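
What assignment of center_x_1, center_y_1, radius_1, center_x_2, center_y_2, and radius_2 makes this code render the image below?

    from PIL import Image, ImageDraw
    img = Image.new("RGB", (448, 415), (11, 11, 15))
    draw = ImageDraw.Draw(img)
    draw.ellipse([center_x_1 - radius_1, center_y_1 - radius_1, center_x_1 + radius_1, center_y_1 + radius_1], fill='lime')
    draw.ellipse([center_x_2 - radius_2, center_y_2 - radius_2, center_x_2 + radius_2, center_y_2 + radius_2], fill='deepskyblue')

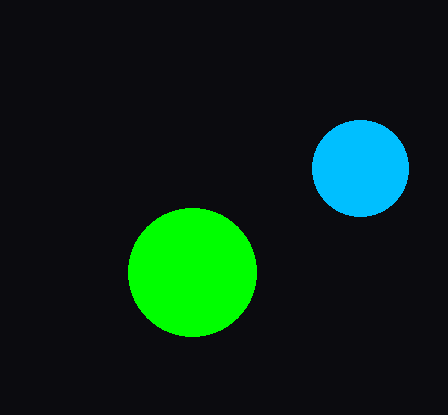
center_x_1 = 192, center_y_1 = 272, radius_1 = 64, center_x_2 = 360, center_y_2 = 168, radius_2 = 48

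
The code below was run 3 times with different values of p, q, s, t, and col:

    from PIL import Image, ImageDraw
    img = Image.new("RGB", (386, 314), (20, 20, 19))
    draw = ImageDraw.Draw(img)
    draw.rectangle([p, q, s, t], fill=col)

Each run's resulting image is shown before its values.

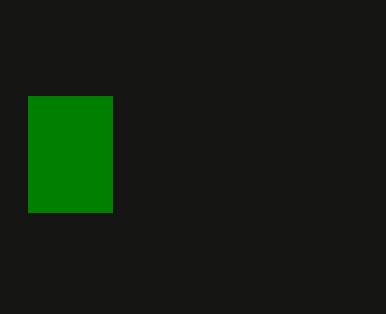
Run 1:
p = 28
q = 96
s = 112
t = 212
col = 'green'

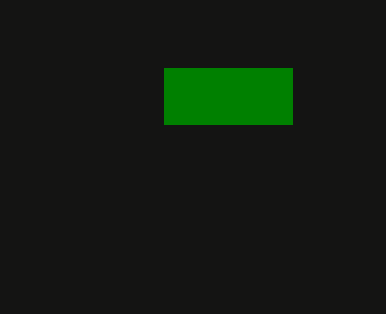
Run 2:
p = 164; q = 68; s = 292; t = 124; col = 'green'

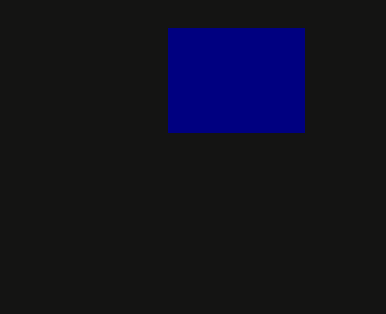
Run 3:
p = 168
q = 28
s = 304
t = 132
col = 'navy'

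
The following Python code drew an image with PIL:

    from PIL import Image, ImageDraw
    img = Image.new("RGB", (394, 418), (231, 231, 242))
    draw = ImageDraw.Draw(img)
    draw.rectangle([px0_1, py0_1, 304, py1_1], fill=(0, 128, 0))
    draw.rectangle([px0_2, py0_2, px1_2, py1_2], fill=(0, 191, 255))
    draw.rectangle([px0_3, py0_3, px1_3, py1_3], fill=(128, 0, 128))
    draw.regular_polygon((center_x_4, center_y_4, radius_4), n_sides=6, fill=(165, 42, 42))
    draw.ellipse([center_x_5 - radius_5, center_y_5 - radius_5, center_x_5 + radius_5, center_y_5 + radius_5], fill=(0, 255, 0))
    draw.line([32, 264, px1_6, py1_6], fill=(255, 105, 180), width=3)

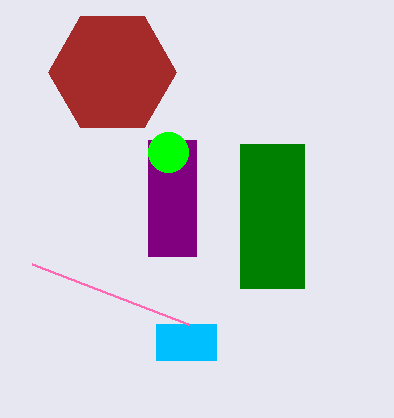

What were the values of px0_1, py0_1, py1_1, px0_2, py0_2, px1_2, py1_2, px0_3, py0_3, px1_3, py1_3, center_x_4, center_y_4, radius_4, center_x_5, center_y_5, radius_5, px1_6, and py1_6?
px0_1 = 240
py0_1 = 144
py1_1 = 288
px0_2 = 156
py0_2 = 324
px1_2 = 216
py1_2 = 360
px0_3 = 148
py0_3 = 140
px1_3 = 196
py1_3 = 256
center_x_4 = 112
center_y_4 = 72
radius_4 = 64
center_x_5 = 168
center_y_5 = 152
radius_5 = 20
px1_6 = 188
py1_6 = 324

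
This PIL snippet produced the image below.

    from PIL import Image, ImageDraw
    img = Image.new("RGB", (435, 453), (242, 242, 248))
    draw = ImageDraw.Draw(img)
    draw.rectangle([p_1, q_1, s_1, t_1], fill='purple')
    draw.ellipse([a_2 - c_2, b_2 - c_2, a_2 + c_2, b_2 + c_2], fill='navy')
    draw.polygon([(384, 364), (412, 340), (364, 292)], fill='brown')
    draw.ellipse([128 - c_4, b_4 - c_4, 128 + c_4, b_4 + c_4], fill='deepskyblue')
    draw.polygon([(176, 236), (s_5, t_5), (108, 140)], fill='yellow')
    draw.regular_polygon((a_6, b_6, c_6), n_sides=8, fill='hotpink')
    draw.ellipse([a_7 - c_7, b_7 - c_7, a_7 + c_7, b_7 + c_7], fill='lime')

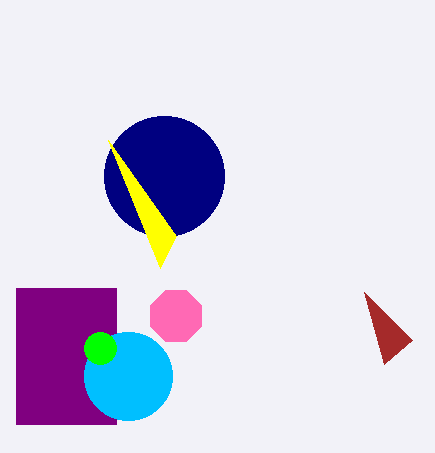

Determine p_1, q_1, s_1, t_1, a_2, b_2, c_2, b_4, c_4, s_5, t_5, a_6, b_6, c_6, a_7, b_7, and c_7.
p_1 = 16
q_1 = 288
s_1 = 116
t_1 = 424
a_2 = 164
b_2 = 176
c_2 = 60
b_4 = 376
c_4 = 44
s_5 = 160
t_5 = 268
a_6 = 176
b_6 = 316
c_6 = 28
a_7 = 100
b_7 = 348
c_7 = 16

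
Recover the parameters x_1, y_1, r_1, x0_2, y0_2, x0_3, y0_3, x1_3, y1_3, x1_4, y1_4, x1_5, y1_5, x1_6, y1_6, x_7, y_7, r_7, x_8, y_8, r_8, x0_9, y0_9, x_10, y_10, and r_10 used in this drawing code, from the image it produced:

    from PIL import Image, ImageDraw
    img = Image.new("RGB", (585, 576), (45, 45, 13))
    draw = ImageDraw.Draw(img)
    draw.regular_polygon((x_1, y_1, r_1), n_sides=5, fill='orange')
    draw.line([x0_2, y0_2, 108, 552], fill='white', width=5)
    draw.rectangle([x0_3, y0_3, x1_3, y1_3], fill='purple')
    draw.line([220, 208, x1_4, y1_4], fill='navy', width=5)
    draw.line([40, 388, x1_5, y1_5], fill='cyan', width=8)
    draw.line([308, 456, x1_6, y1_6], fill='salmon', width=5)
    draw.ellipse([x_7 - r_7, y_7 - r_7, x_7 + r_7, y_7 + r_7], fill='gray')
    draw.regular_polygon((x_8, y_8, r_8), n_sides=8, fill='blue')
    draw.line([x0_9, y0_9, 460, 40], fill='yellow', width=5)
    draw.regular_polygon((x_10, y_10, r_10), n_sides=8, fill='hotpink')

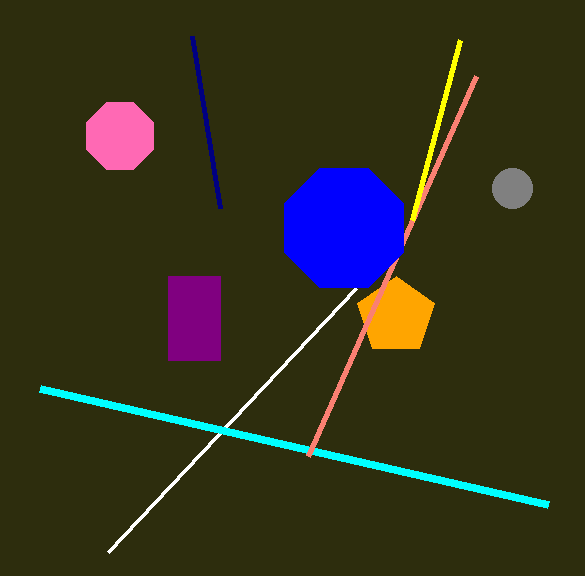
x_1 = 396; y_1 = 316; r_1 = 40; x0_2 = 356; y0_2 = 288; x0_3 = 168; y0_3 = 276; x1_3 = 220; y1_3 = 360; x1_4 = 192; y1_4 = 36; x1_5 = 548; y1_5 = 504; x1_6 = 476; y1_6 = 76; x_7 = 512; y_7 = 188; r_7 = 20; x_8 = 344; y_8 = 228; r_8 = 64; x0_9 = 412; y0_9 = 220; x_10 = 120; y_10 = 136; r_10 = 36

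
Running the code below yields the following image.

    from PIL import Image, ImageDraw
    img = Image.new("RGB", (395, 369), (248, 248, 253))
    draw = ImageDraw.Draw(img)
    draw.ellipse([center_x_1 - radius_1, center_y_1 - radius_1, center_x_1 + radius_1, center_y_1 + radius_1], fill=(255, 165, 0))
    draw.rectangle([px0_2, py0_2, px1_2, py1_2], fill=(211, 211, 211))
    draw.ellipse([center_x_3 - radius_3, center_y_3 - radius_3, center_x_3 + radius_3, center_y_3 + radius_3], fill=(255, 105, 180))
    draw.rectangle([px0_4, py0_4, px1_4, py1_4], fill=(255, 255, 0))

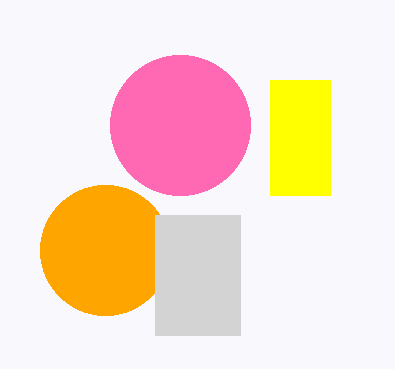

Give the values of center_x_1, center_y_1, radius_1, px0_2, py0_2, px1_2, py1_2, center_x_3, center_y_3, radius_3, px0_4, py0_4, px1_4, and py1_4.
center_x_1 = 105
center_y_1 = 250
radius_1 = 65
px0_2 = 155
py0_2 = 215
px1_2 = 240
py1_2 = 335
center_x_3 = 180
center_y_3 = 125
radius_3 = 70
px0_4 = 270
py0_4 = 80
px1_4 = 330
py1_4 = 195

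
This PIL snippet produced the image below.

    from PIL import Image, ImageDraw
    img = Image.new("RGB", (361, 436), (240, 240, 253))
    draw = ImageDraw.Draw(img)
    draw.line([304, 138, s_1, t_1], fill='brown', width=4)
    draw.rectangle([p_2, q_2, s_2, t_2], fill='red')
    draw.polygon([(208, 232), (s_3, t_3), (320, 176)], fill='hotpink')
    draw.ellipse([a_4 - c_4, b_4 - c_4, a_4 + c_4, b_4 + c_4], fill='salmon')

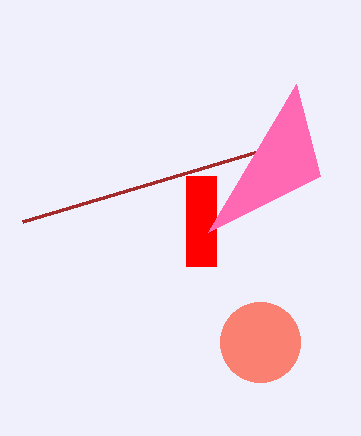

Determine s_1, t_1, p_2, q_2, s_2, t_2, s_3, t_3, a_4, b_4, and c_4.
s_1 = 22
t_1 = 222
p_2 = 186
q_2 = 176
s_2 = 216
t_2 = 266
s_3 = 296
t_3 = 84
a_4 = 260
b_4 = 342
c_4 = 40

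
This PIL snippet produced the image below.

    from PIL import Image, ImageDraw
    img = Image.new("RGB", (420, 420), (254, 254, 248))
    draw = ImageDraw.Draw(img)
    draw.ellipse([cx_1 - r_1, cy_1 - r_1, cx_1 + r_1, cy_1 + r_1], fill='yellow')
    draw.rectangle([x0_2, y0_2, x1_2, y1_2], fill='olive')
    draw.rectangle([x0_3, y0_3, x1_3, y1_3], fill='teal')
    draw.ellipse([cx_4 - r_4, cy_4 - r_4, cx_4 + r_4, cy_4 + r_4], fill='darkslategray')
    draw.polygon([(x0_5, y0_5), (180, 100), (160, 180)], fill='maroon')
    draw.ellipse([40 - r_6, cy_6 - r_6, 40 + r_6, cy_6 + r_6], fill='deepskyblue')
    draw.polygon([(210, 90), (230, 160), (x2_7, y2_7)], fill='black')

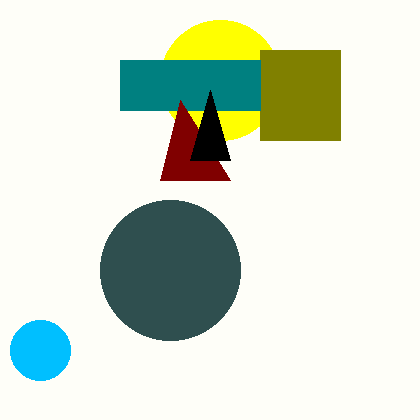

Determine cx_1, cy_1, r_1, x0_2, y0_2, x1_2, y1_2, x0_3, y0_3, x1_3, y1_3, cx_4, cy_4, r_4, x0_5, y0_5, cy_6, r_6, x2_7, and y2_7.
cx_1 = 220, cy_1 = 80, r_1 = 60, x0_2 = 260, y0_2 = 50, x1_2 = 340, y1_2 = 140, x0_3 = 120, y0_3 = 60, x1_3 = 260, y1_3 = 110, cx_4 = 170, cy_4 = 270, r_4 = 70, x0_5 = 230, y0_5 = 180, cy_6 = 350, r_6 = 30, x2_7 = 190, y2_7 = 160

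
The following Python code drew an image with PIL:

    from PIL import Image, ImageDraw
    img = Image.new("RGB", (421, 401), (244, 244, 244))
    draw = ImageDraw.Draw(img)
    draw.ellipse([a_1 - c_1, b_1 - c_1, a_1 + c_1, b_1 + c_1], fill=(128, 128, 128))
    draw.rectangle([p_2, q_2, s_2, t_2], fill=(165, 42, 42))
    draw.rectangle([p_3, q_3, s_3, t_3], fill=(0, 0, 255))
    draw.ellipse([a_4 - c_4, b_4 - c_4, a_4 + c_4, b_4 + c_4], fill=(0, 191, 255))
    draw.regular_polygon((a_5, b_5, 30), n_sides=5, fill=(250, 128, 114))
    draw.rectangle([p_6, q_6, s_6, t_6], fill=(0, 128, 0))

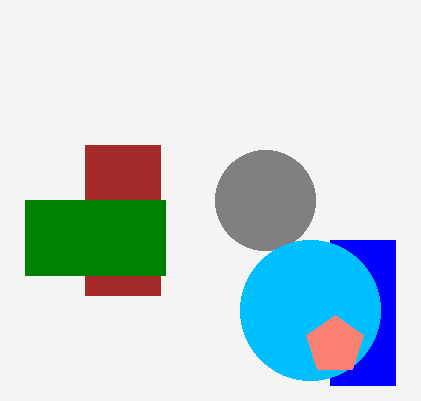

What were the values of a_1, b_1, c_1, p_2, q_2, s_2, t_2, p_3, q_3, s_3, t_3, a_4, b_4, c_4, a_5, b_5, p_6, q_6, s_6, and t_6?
a_1 = 265
b_1 = 200
c_1 = 50
p_2 = 85
q_2 = 145
s_2 = 160
t_2 = 295
p_3 = 330
q_3 = 240
s_3 = 395
t_3 = 385
a_4 = 310
b_4 = 310
c_4 = 70
a_5 = 335
b_5 = 345
p_6 = 25
q_6 = 200
s_6 = 165
t_6 = 275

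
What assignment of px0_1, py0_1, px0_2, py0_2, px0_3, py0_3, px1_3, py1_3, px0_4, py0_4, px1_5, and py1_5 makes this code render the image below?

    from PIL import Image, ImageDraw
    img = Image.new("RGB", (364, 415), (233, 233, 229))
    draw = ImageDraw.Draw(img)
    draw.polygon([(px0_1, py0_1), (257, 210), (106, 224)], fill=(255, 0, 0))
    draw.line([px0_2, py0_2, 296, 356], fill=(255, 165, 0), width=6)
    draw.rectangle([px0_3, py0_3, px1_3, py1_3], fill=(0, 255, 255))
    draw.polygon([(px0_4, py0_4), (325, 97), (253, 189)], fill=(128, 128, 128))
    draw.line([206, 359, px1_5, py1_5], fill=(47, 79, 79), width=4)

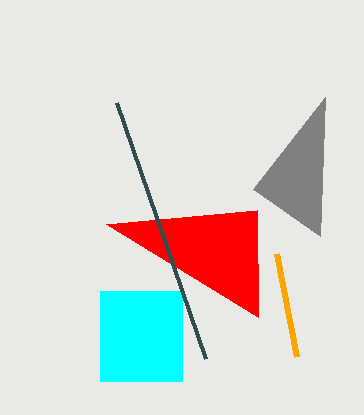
px0_1 = 258
py0_1 = 317
px0_2 = 276
py0_2 = 253
px0_3 = 100
py0_3 = 291
px1_3 = 182
py1_3 = 381
px0_4 = 320
py0_4 = 236
px1_5 = 117
py1_5 = 103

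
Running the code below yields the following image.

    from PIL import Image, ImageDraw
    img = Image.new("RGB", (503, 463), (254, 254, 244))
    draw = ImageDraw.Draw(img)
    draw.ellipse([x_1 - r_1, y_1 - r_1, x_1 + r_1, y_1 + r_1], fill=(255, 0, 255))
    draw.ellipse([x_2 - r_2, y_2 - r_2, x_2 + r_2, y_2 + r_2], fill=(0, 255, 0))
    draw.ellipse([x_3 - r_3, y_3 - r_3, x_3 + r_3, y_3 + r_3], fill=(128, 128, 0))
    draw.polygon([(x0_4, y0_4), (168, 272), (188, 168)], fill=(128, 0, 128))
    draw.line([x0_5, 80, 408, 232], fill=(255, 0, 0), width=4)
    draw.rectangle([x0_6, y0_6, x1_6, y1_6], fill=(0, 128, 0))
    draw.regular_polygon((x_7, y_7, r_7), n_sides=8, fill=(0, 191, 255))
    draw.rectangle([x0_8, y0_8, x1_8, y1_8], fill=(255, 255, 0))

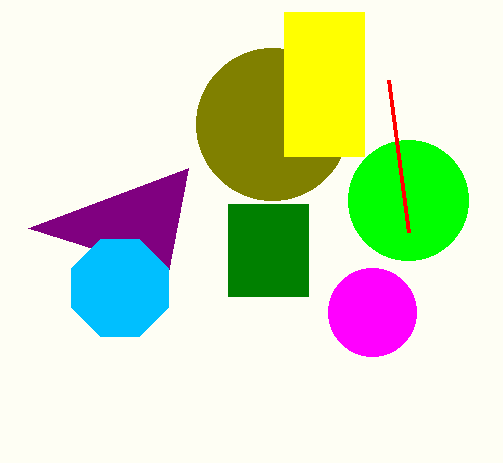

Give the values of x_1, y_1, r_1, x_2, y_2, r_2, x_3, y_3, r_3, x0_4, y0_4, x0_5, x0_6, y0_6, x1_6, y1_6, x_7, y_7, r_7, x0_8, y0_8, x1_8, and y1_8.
x_1 = 372; y_1 = 312; r_1 = 44; x_2 = 408; y_2 = 200; r_2 = 60; x_3 = 272; y_3 = 124; r_3 = 76; x0_4 = 28; y0_4 = 228; x0_5 = 388; x0_6 = 228; y0_6 = 204; x1_6 = 308; y1_6 = 296; x_7 = 120; y_7 = 288; r_7 = 52; x0_8 = 284; y0_8 = 12; x1_8 = 364; y1_8 = 156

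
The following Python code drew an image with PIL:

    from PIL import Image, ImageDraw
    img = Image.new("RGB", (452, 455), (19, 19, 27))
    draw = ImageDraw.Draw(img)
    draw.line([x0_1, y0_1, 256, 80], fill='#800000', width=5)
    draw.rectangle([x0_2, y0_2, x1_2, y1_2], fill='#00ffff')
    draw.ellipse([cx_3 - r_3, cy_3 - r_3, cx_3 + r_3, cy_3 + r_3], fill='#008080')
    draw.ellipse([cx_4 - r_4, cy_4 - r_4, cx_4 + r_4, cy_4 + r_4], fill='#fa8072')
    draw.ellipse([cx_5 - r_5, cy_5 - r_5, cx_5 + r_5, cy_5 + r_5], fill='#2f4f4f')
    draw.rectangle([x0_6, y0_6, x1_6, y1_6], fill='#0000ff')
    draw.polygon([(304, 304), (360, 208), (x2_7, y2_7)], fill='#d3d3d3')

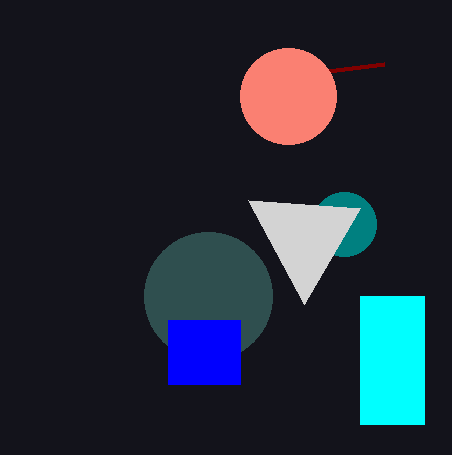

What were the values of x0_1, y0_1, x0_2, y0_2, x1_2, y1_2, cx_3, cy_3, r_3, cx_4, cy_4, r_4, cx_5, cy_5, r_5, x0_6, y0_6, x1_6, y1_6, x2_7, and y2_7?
x0_1 = 384; y0_1 = 64; x0_2 = 360; y0_2 = 296; x1_2 = 424; y1_2 = 424; cx_3 = 344; cy_3 = 224; r_3 = 32; cx_4 = 288; cy_4 = 96; r_4 = 48; cx_5 = 208; cy_5 = 296; r_5 = 64; x0_6 = 168; y0_6 = 320; x1_6 = 240; y1_6 = 384; x2_7 = 248; y2_7 = 200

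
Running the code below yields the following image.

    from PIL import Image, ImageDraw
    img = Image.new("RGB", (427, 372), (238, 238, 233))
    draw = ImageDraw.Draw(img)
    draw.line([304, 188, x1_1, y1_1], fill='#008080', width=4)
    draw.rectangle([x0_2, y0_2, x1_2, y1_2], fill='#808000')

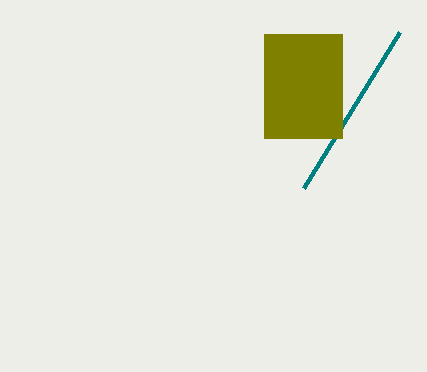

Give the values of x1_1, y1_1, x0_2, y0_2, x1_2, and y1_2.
x1_1 = 400, y1_1 = 32, x0_2 = 264, y0_2 = 34, x1_2 = 342, y1_2 = 138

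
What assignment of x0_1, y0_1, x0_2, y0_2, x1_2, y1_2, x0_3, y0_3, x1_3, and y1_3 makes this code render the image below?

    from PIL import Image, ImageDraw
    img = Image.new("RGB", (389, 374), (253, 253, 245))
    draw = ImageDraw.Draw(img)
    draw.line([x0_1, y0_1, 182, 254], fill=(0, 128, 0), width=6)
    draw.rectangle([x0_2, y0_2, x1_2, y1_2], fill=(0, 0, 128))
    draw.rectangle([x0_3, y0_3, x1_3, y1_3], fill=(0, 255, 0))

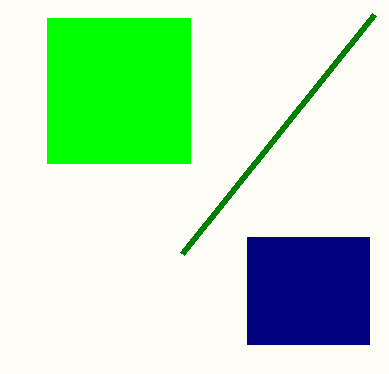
x0_1 = 374, y0_1 = 15, x0_2 = 247, y0_2 = 237, x1_2 = 369, y1_2 = 344, x0_3 = 47, y0_3 = 18, x1_3 = 190, y1_3 = 163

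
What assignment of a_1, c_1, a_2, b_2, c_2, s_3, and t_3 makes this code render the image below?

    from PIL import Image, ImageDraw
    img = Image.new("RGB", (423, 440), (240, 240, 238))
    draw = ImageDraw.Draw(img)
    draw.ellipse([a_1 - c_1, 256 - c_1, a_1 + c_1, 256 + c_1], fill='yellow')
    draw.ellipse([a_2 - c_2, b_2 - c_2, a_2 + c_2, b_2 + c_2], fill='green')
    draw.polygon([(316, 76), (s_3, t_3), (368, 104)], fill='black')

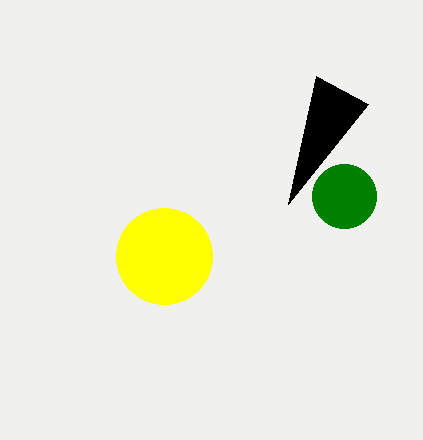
a_1 = 164
c_1 = 48
a_2 = 344
b_2 = 196
c_2 = 32
s_3 = 288
t_3 = 204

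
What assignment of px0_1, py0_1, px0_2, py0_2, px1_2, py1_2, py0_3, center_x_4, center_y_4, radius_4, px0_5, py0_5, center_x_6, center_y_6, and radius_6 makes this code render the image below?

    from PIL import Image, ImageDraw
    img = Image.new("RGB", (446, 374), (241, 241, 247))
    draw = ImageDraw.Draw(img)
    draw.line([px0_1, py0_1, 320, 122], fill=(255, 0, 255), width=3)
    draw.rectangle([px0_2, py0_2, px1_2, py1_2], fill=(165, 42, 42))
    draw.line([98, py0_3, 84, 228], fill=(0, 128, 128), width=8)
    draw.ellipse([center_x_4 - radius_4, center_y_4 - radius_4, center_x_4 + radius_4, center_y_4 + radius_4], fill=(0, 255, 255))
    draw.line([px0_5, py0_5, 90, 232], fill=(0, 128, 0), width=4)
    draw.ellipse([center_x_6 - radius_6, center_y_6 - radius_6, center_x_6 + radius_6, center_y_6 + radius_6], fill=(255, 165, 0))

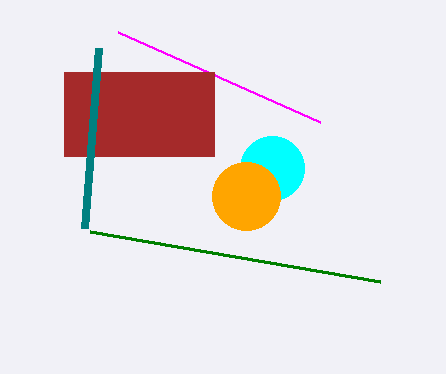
px0_1 = 118; py0_1 = 32; px0_2 = 64; py0_2 = 72; px1_2 = 214; py1_2 = 156; py0_3 = 48; center_x_4 = 272; center_y_4 = 168; radius_4 = 32; px0_5 = 380; py0_5 = 282; center_x_6 = 246; center_y_6 = 196; radius_6 = 34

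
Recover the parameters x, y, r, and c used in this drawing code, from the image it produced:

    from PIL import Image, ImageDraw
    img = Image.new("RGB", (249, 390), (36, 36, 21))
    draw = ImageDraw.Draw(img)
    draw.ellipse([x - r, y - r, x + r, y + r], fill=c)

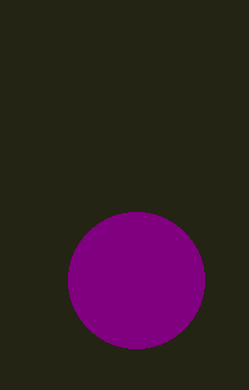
x = 136
y = 280
r = 68
c = 'purple'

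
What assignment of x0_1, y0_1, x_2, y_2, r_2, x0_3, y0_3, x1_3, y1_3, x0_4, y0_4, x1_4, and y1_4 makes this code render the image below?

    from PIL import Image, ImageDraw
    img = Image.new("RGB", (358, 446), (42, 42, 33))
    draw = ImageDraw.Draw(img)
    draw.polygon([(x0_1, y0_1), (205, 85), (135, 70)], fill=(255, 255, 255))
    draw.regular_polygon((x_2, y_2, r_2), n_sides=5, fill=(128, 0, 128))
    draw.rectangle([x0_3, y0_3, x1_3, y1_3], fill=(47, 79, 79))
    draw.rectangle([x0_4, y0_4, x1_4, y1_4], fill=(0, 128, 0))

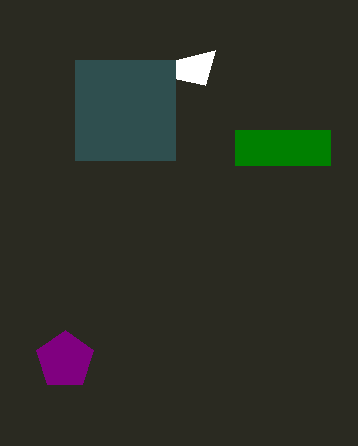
x0_1 = 215, y0_1 = 50, x_2 = 65, y_2 = 360, r_2 = 30, x0_3 = 75, y0_3 = 60, x1_3 = 175, y1_3 = 160, x0_4 = 235, y0_4 = 130, x1_4 = 330, y1_4 = 165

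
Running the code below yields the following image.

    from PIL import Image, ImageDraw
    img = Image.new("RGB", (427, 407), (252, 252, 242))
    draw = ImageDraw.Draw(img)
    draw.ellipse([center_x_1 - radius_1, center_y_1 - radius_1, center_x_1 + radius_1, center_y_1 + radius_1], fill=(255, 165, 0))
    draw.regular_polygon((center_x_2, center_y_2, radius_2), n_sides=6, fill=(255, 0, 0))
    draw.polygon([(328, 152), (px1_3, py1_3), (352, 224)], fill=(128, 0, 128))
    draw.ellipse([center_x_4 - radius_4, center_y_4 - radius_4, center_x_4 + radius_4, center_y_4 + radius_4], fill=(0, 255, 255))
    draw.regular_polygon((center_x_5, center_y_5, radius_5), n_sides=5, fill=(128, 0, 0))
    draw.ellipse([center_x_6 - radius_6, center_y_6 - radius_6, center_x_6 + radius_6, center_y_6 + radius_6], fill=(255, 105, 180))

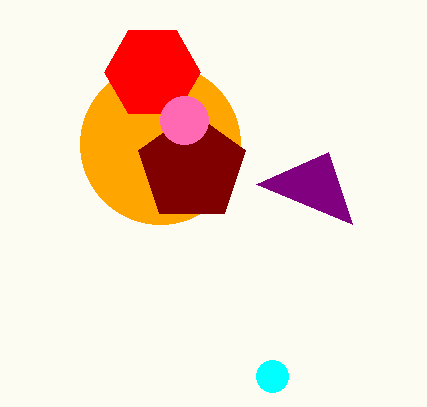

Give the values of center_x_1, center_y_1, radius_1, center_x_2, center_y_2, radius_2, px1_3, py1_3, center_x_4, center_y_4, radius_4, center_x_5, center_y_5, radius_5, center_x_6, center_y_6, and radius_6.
center_x_1 = 160; center_y_1 = 144; radius_1 = 80; center_x_2 = 152; center_y_2 = 72; radius_2 = 48; px1_3 = 256; py1_3 = 184; center_x_4 = 272; center_y_4 = 376; radius_4 = 16; center_x_5 = 192; center_y_5 = 168; radius_5 = 56; center_x_6 = 184; center_y_6 = 120; radius_6 = 24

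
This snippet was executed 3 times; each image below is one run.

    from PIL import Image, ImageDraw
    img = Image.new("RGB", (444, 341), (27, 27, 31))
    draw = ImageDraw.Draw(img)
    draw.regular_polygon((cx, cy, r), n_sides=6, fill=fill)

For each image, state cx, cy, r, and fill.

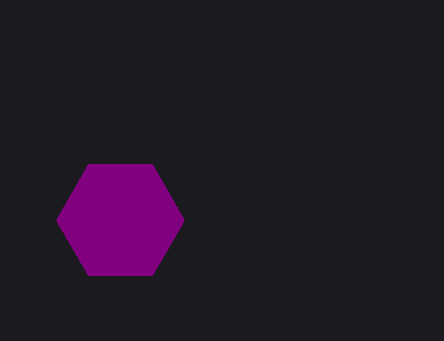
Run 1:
cx = 120; cy = 220; r = 64; fill = 'purple'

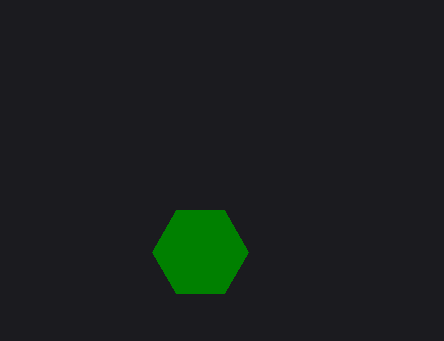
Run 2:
cx = 200
cy = 252
r = 48
fill = 'green'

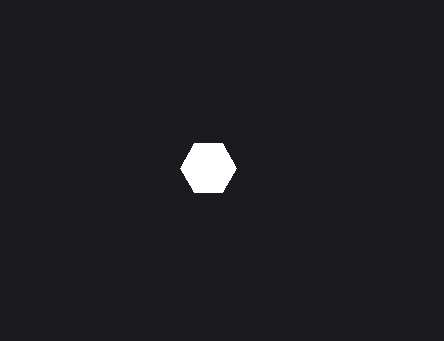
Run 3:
cx = 208, cy = 168, r = 28, fill = 'white'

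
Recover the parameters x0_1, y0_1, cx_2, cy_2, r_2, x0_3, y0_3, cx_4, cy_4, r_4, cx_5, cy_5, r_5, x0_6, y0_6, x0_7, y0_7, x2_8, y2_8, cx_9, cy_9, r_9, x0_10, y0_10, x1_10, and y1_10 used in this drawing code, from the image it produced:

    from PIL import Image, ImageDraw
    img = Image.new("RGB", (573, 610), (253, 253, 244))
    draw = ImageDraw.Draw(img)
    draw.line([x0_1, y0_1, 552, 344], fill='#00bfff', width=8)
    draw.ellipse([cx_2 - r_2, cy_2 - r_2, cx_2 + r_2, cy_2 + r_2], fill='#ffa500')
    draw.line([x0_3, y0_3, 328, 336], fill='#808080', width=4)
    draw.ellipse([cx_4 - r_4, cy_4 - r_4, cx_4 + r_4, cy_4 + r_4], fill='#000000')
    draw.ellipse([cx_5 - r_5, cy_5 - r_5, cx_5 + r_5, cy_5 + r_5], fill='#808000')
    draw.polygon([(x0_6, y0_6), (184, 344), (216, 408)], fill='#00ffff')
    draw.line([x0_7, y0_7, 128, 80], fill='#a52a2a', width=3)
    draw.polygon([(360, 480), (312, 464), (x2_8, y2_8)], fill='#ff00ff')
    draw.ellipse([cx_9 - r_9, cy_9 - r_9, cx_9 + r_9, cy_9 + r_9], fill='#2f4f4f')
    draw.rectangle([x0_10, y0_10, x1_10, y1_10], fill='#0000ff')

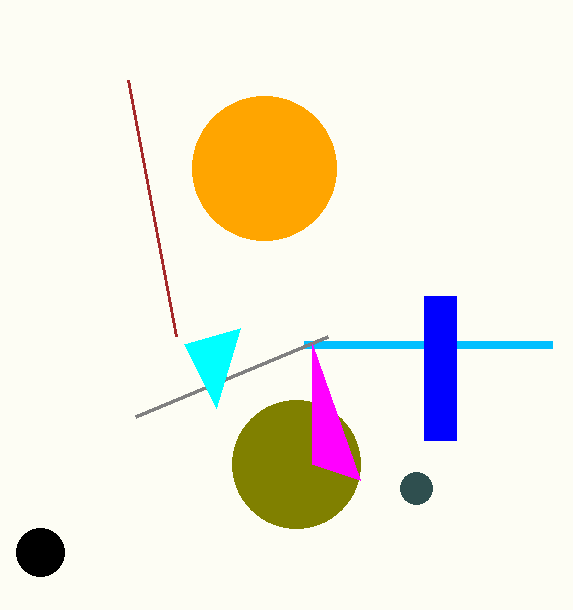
x0_1 = 304; y0_1 = 344; cx_2 = 264; cy_2 = 168; r_2 = 72; x0_3 = 136; y0_3 = 416; cx_4 = 40; cy_4 = 552; r_4 = 24; cx_5 = 296; cy_5 = 464; r_5 = 64; x0_6 = 240; y0_6 = 328; x0_7 = 176; y0_7 = 336; x2_8 = 312; y2_8 = 344; cx_9 = 416; cy_9 = 488; r_9 = 16; x0_10 = 424; y0_10 = 296; x1_10 = 456; y1_10 = 440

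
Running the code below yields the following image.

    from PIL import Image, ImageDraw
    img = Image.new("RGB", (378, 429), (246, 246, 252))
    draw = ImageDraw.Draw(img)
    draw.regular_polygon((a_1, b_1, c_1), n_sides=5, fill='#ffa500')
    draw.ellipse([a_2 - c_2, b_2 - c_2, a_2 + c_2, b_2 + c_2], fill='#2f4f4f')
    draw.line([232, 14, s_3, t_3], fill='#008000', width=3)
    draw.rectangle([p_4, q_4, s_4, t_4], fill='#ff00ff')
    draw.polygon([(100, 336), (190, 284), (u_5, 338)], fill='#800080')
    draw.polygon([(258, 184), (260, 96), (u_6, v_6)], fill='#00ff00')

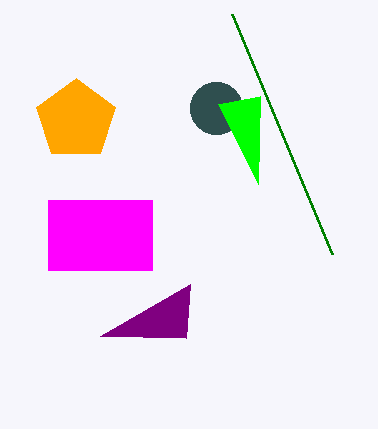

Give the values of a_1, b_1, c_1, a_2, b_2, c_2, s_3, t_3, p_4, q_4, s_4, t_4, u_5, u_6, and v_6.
a_1 = 76, b_1 = 120, c_1 = 42, a_2 = 216, b_2 = 108, c_2 = 26, s_3 = 332, t_3 = 254, p_4 = 48, q_4 = 200, s_4 = 152, t_4 = 270, u_5 = 186, u_6 = 218, v_6 = 104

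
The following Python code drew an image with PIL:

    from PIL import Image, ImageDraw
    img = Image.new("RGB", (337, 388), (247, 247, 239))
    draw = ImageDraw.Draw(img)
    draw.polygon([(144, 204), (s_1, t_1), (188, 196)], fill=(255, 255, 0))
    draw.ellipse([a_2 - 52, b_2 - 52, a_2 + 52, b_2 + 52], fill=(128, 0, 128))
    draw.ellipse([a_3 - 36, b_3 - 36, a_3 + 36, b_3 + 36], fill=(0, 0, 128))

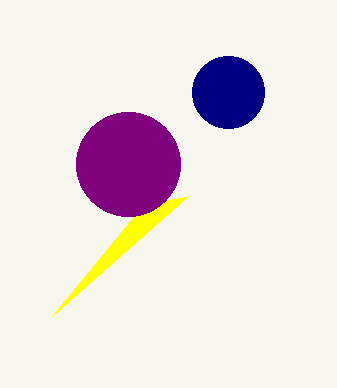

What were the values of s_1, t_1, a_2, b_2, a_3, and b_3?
s_1 = 52, t_1 = 316, a_2 = 128, b_2 = 164, a_3 = 228, b_3 = 92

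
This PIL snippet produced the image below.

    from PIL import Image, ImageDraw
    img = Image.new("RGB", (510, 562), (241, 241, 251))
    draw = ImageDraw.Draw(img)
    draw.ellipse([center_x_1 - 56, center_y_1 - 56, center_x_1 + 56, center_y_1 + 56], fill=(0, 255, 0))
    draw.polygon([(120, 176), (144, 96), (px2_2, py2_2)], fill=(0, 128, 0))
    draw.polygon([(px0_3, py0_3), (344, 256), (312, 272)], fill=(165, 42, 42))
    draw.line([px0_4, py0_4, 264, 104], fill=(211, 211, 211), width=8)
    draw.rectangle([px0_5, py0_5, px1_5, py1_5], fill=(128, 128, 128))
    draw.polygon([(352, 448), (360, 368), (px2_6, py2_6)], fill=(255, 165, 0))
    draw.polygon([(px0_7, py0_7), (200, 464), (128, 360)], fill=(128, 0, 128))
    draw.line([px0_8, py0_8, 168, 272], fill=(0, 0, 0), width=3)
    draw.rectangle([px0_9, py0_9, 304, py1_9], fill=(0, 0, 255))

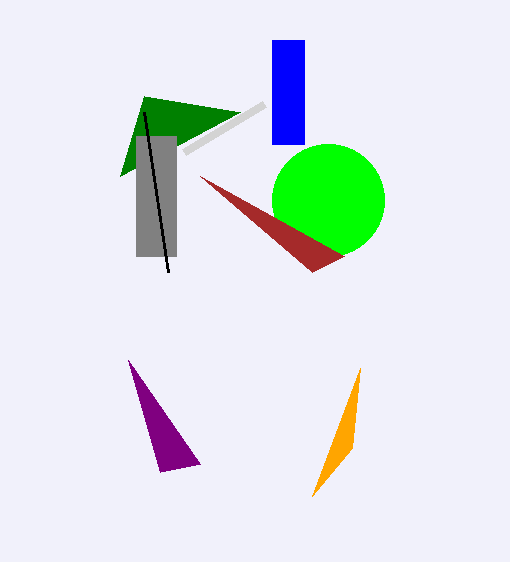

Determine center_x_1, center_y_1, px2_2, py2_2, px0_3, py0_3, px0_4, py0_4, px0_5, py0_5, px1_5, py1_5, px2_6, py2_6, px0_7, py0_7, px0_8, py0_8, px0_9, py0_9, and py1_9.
center_x_1 = 328; center_y_1 = 200; px2_2 = 240; py2_2 = 112; px0_3 = 200; py0_3 = 176; px0_4 = 184; py0_4 = 152; px0_5 = 136; py0_5 = 136; px1_5 = 176; py1_5 = 256; px2_6 = 312; py2_6 = 496; px0_7 = 160; py0_7 = 472; px0_8 = 144; py0_8 = 112; px0_9 = 272; py0_9 = 40; py1_9 = 144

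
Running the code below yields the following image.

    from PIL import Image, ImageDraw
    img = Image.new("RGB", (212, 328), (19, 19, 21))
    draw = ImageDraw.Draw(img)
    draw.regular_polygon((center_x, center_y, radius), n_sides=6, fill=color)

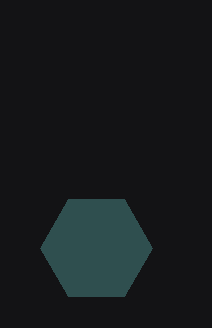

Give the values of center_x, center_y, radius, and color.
center_x = 96; center_y = 248; radius = 56; color = 'darkslategray'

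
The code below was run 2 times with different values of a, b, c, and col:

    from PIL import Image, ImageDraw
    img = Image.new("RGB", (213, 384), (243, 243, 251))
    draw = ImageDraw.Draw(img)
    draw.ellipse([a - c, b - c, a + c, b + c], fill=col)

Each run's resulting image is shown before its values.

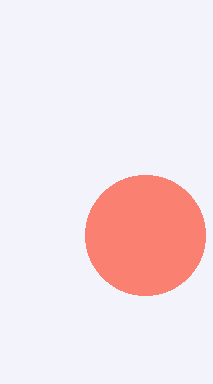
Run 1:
a = 145
b = 235
c = 60
col = 'salmon'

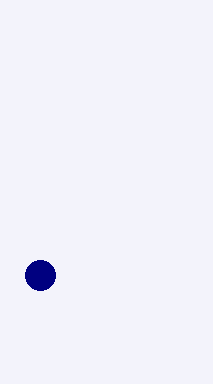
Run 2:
a = 40; b = 275; c = 15; col = 'navy'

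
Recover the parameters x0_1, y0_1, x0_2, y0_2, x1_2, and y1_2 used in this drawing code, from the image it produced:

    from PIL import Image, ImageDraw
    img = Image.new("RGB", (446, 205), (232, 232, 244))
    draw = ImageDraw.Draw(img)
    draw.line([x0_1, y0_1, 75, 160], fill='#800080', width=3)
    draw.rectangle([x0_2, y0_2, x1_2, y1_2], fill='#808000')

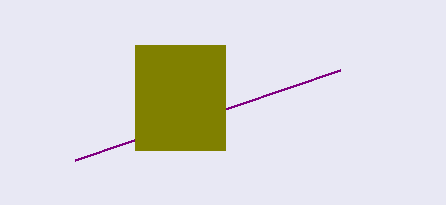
x0_1 = 340
y0_1 = 70
x0_2 = 135
y0_2 = 45
x1_2 = 225
y1_2 = 150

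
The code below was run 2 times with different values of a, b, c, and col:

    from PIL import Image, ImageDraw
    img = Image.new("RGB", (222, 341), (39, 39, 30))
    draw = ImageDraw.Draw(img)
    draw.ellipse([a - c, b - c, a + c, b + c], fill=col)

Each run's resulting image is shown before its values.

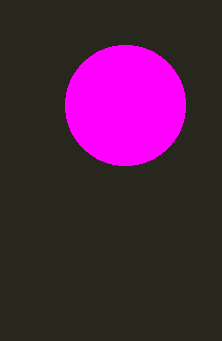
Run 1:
a = 125
b = 105
c = 60
col = 'magenta'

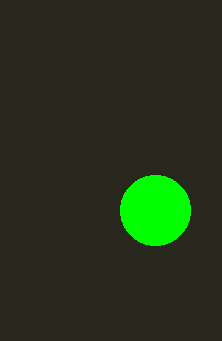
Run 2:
a = 155; b = 210; c = 35; col = 'lime'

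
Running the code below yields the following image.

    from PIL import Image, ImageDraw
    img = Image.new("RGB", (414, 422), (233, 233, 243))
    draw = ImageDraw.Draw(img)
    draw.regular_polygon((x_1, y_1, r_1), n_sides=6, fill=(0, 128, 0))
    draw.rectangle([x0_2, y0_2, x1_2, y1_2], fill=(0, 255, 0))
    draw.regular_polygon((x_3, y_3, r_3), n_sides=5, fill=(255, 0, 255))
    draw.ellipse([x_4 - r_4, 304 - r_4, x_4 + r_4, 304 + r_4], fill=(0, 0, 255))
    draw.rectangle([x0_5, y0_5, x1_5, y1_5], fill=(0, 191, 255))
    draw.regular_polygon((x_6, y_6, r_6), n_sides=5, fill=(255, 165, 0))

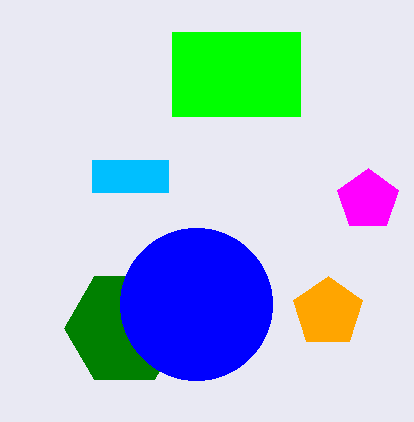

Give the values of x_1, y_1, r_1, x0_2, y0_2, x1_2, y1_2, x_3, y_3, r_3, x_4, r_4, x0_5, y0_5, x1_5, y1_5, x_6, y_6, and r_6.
x_1 = 124, y_1 = 328, r_1 = 60, x0_2 = 172, y0_2 = 32, x1_2 = 300, y1_2 = 116, x_3 = 368, y_3 = 200, r_3 = 32, x_4 = 196, r_4 = 76, x0_5 = 92, y0_5 = 160, x1_5 = 168, y1_5 = 192, x_6 = 328, y_6 = 312, r_6 = 36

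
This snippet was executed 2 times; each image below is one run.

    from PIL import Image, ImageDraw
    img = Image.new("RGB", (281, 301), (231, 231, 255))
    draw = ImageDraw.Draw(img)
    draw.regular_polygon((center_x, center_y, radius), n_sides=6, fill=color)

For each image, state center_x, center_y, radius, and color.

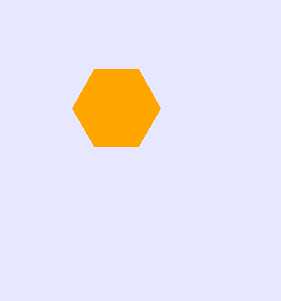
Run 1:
center_x = 116; center_y = 108; radius = 44; color = 'orange'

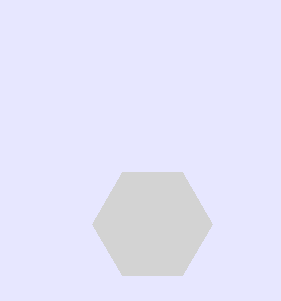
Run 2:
center_x = 152, center_y = 224, radius = 60, color = 'lightgray'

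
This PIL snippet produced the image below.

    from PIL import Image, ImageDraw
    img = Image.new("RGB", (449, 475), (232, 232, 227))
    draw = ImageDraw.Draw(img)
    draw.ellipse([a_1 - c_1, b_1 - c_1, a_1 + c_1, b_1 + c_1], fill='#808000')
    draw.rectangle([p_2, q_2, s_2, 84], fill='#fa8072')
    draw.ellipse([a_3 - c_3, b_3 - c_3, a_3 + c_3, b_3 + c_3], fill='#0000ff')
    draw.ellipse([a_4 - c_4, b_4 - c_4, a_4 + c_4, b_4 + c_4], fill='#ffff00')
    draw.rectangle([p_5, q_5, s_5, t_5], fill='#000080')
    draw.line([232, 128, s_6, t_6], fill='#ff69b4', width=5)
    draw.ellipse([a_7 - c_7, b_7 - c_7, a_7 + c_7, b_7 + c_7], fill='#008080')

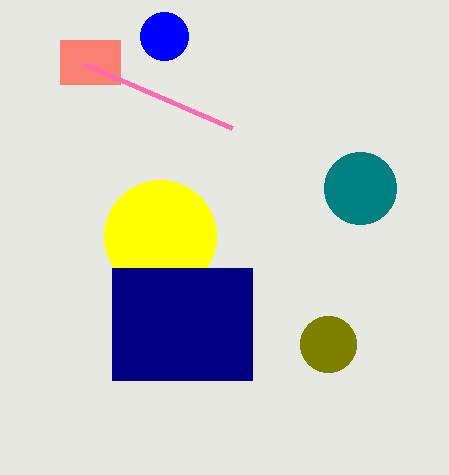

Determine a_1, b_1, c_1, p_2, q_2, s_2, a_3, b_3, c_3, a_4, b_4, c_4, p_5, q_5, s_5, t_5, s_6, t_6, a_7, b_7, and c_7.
a_1 = 328; b_1 = 344; c_1 = 28; p_2 = 60; q_2 = 40; s_2 = 120; a_3 = 164; b_3 = 36; c_3 = 24; a_4 = 160; b_4 = 236; c_4 = 56; p_5 = 112; q_5 = 268; s_5 = 252; t_5 = 380; s_6 = 84; t_6 = 64; a_7 = 360; b_7 = 188; c_7 = 36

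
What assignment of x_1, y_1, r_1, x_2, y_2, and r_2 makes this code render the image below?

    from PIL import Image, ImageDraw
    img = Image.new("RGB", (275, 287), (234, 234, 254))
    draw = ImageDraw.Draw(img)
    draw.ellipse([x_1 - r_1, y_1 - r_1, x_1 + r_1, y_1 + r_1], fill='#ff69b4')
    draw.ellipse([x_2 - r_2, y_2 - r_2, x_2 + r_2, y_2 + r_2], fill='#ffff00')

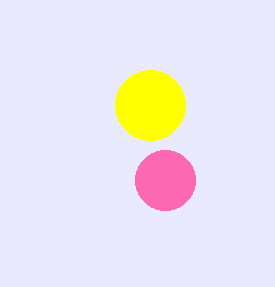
x_1 = 165
y_1 = 180
r_1 = 30
x_2 = 150
y_2 = 105
r_2 = 35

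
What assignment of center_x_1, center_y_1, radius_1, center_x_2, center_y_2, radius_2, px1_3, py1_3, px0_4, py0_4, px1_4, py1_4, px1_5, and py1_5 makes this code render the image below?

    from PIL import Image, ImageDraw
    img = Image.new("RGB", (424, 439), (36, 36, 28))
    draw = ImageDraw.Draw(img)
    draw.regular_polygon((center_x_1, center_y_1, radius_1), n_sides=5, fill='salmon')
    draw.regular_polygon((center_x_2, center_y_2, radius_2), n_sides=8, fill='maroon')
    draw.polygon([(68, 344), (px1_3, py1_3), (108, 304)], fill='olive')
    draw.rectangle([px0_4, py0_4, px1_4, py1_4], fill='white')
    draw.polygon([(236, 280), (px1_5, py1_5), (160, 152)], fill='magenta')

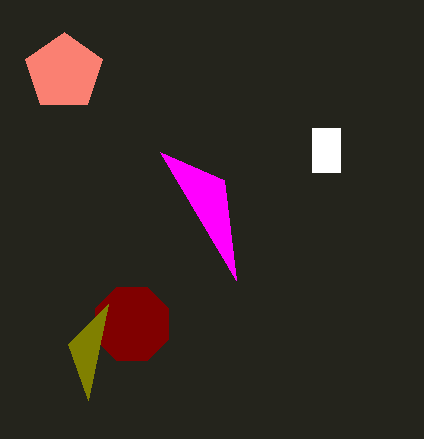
center_x_1 = 64
center_y_1 = 72
radius_1 = 40
center_x_2 = 132
center_y_2 = 324
radius_2 = 40
px1_3 = 88
py1_3 = 400
px0_4 = 312
py0_4 = 128
px1_4 = 340
py1_4 = 172
px1_5 = 224
py1_5 = 180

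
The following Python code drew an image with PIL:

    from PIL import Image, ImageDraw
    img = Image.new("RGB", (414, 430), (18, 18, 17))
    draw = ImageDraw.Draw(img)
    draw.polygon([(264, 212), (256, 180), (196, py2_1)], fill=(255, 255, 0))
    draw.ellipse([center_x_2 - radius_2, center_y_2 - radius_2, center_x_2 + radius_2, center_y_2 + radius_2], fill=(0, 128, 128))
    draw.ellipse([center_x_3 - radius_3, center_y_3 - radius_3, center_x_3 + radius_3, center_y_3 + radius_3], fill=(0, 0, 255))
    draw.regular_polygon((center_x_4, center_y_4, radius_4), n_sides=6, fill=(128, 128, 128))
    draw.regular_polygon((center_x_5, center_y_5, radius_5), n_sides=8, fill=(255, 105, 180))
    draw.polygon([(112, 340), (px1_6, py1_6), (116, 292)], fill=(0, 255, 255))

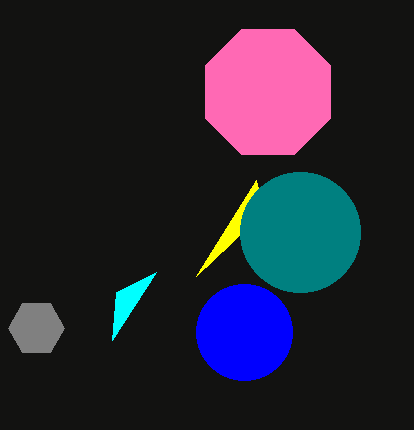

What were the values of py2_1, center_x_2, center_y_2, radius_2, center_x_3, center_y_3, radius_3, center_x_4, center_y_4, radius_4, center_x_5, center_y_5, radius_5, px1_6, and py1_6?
py2_1 = 276
center_x_2 = 300
center_y_2 = 232
radius_2 = 60
center_x_3 = 244
center_y_3 = 332
radius_3 = 48
center_x_4 = 36
center_y_4 = 328
radius_4 = 28
center_x_5 = 268
center_y_5 = 92
radius_5 = 68
px1_6 = 156
py1_6 = 272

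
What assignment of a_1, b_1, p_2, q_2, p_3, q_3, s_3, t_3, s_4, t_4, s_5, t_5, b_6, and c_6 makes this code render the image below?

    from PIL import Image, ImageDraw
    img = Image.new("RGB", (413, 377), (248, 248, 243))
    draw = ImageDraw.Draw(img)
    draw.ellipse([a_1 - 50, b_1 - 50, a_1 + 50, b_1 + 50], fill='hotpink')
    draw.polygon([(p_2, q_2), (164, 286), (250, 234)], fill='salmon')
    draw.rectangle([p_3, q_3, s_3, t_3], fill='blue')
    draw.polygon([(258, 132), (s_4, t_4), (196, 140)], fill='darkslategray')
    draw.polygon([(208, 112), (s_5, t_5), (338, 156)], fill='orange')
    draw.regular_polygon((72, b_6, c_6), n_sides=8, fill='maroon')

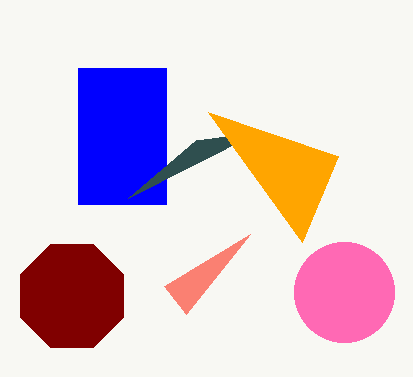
a_1 = 344
b_1 = 292
p_2 = 186
q_2 = 314
p_3 = 78
q_3 = 68
s_3 = 166
t_3 = 204
s_4 = 128
t_4 = 198
s_5 = 302
t_5 = 242
b_6 = 296
c_6 = 56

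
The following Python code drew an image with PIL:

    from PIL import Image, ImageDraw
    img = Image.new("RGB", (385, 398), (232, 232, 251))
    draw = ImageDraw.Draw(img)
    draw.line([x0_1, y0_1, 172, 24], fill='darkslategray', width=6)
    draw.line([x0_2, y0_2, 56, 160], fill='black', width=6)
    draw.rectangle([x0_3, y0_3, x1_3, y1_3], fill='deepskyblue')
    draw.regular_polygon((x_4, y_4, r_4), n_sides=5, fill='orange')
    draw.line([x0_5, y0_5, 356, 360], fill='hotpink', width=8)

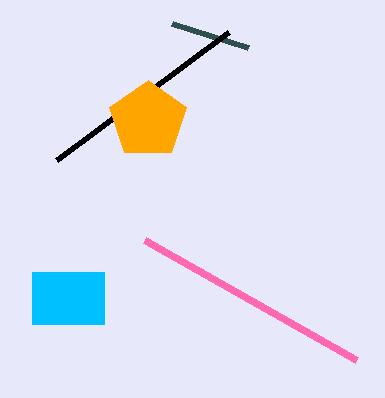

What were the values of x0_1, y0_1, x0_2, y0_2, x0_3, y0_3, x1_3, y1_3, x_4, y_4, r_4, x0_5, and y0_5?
x0_1 = 248, y0_1 = 48, x0_2 = 228, y0_2 = 32, x0_3 = 32, y0_3 = 272, x1_3 = 104, y1_3 = 324, x_4 = 148, y_4 = 120, r_4 = 40, x0_5 = 144, y0_5 = 240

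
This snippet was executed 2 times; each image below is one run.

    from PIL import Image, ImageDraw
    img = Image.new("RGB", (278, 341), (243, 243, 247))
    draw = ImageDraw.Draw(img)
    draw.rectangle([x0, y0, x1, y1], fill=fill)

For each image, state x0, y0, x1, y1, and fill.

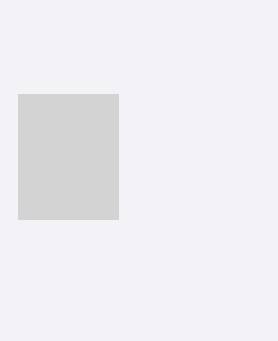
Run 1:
x0 = 18, y0 = 94, x1 = 118, y1 = 219, fill = 'lightgray'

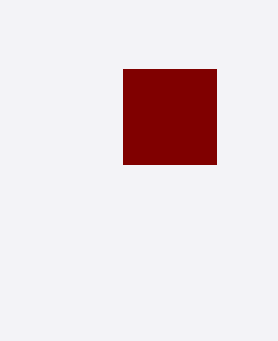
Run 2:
x0 = 123, y0 = 69, x1 = 216, y1 = 164, fill = 'maroon'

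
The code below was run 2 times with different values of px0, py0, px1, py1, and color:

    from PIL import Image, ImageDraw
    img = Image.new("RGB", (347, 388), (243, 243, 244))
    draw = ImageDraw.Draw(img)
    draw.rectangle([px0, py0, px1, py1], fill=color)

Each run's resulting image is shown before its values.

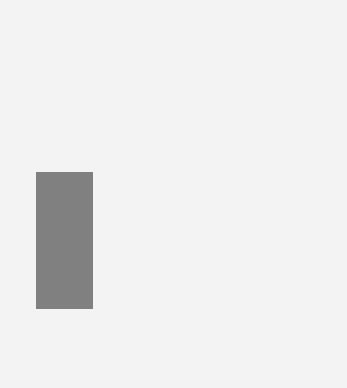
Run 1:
px0 = 36, py0 = 172, px1 = 92, py1 = 308, color = 'gray'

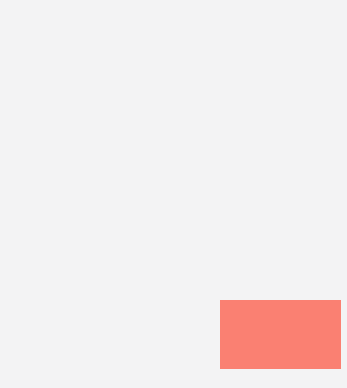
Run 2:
px0 = 220, py0 = 300, px1 = 340, py1 = 368, color = 'salmon'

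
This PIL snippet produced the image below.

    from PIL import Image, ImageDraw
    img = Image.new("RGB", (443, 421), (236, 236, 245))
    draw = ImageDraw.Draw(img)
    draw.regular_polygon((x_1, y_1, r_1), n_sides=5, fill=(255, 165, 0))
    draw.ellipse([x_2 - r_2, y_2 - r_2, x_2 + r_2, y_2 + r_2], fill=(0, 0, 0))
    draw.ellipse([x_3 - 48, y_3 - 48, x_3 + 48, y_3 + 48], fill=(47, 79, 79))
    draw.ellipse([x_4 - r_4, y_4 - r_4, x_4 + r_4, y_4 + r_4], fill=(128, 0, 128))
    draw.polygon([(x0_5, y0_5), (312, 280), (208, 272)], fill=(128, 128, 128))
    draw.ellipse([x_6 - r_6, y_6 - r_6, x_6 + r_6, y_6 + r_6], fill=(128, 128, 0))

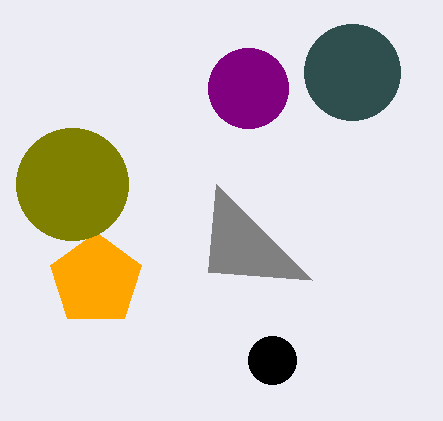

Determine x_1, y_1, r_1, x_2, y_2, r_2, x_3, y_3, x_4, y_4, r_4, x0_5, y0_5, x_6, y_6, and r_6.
x_1 = 96, y_1 = 280, r_1 = 48, x_2 = 272, y_2 = 360, r_2 = 24, x_3 = 352, y_3 = 72, x_4 = 248, y_4 = 88, r_4 = 40, x0_5 = 216, y0_5 = 184, x_6 = 72, y_6 = 184, r_6 = 56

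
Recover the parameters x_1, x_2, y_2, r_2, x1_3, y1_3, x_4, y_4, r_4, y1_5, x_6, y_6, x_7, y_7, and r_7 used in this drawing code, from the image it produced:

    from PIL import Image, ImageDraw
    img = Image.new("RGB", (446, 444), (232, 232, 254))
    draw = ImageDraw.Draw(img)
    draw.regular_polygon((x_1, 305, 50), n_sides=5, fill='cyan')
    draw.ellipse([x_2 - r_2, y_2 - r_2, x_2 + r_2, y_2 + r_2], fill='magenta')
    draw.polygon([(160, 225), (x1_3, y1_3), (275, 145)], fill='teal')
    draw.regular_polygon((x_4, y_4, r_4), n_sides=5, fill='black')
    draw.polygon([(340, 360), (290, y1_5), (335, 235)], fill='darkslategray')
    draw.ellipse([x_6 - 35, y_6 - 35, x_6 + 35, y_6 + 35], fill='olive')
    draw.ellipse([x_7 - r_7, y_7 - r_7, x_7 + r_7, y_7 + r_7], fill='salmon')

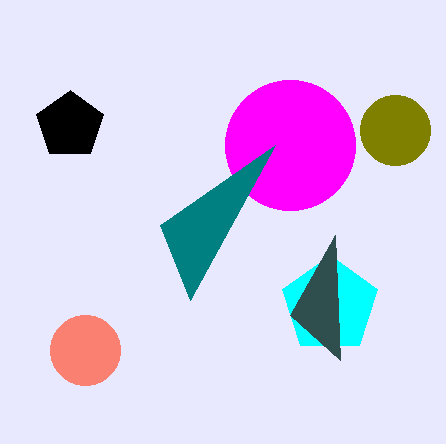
x_1 = 330, x_2 = 290, y_2 = 145, r_2 = 65, x1_3 = 190, y1_3 = 300, x_4 = 70, y_4 = 125, r_4 = 35, y1_5 = 315, x_6 = 395, y_6 = 130, x_7 = 85, y_7 = 350, r_7 = 35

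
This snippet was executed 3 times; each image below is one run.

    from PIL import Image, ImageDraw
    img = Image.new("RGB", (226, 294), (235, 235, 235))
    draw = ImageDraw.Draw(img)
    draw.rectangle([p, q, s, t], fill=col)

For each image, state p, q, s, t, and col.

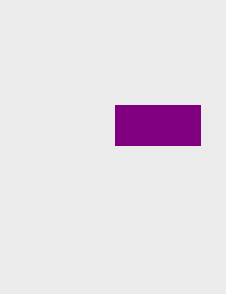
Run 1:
p = 115, q = 105, s = 200, t = 145, col = 'purple'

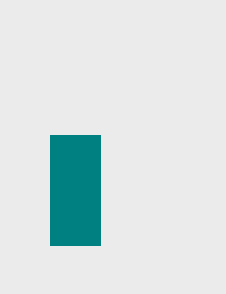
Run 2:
p = 50; q = 135; s = 100; t = 245; col = 'teal'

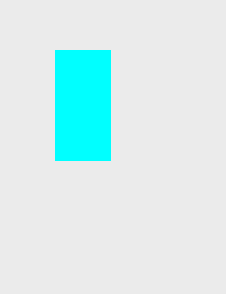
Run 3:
p = 55; q = 50; s = 110; t = 160; col = 'cyan'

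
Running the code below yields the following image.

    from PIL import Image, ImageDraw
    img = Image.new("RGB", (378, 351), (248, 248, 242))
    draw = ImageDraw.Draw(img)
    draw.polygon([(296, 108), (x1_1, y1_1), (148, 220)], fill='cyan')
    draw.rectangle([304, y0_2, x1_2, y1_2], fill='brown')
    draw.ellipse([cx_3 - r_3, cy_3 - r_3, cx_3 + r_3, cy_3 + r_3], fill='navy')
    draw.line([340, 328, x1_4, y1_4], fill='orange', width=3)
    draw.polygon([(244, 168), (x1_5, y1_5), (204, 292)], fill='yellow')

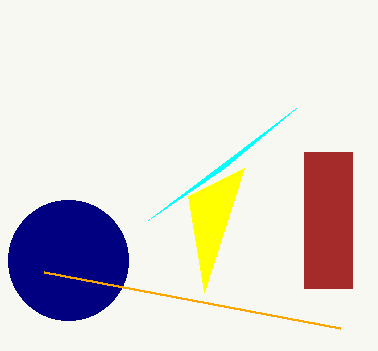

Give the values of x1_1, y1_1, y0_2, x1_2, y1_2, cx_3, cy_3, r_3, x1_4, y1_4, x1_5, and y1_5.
x1_1 = 224; y1_1 = 168; y0_2 = 152; x1_2 = 352; y1_2 = 288; cx_3 = 68; cy_3 = 260; r_3 = 60; x1_4 = 44; y1_4 = 272; x1_5 = 188; y1_5 = 196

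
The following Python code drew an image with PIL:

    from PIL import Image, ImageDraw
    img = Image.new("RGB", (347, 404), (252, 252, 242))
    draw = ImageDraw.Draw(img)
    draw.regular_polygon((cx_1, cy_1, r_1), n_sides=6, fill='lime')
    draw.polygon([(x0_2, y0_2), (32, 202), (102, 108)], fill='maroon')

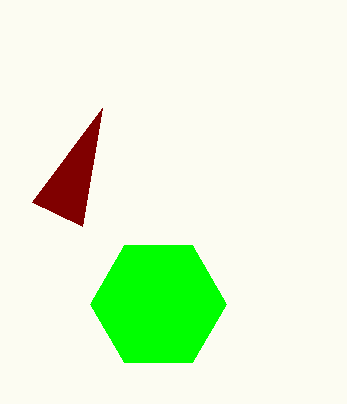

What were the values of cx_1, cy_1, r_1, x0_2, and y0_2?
cx_1 = 158, cy_1 = 304, r_1 = 68, x0_2 = 82, y0_2 = 226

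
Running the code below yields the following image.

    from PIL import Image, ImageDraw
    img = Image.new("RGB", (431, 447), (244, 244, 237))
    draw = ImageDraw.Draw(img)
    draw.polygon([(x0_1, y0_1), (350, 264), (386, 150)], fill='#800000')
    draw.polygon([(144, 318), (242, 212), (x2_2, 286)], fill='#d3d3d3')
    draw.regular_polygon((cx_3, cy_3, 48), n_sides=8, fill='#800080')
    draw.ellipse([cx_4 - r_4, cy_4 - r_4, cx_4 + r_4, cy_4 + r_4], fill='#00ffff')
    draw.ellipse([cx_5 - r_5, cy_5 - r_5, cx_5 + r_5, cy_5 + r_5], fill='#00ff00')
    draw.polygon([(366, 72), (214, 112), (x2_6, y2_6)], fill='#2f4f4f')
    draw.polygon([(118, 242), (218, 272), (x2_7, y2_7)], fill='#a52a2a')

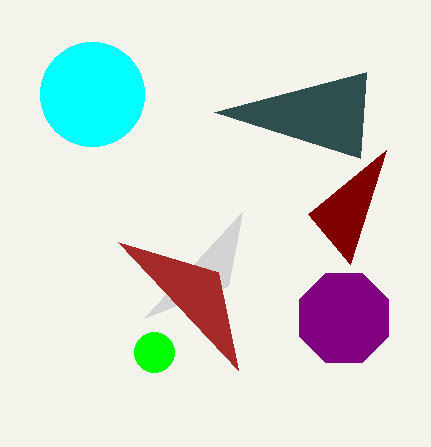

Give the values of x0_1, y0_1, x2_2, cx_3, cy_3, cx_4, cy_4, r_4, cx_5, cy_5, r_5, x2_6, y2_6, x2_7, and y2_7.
x0_1 = 308; y0_1 = 214; x2_2 = 228; cx_3 = 344; cy_3 = 318; cx_4 = 92; cy_4 = 94; r_4 = 52; cx_5 = 154; cy_5 = 352; r_5 = 20; x2_6 = 360; y2_6 = 158; x2_7 = 238; y2_7 = 370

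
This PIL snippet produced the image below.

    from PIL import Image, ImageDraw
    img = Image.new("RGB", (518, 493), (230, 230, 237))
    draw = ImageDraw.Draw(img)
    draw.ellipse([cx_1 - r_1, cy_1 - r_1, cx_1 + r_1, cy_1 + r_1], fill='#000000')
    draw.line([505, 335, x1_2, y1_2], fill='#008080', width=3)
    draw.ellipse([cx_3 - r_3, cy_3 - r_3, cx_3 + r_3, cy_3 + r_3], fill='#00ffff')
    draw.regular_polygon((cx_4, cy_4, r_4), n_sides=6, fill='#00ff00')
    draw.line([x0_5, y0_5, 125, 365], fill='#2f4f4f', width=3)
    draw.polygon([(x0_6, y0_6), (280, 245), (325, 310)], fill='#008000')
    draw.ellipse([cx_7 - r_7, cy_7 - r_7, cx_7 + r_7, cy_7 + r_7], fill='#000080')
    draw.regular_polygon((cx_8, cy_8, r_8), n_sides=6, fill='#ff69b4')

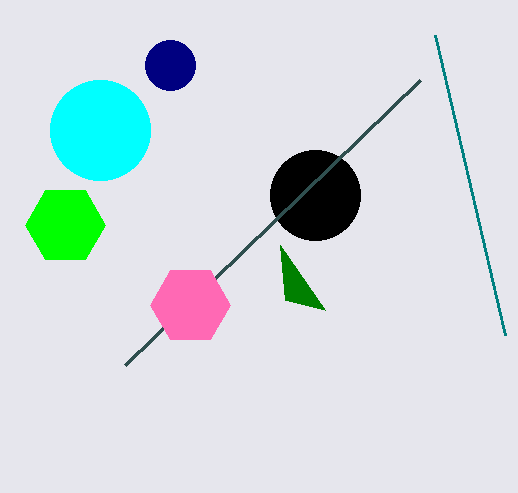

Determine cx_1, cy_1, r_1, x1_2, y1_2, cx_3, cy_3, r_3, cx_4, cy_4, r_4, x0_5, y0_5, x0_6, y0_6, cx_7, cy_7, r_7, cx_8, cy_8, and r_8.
cx_1 = 315
cy_1 = 195
r_1 = 45
x1_2 = 435
y1_2 = 35
cx_3 = 100
cy_3 = 130
r_3 = 50
cx_4 = 65
cy_4 = 225
r_4 = 40
x0_5 = 420
y0_5 = 80
x0_6 = 285
y0_6 = 300
cx_7 = 170
cy_7 = 65
r_7 = 25
cx_8 = 190
cy_8 = 305
r_8 = 40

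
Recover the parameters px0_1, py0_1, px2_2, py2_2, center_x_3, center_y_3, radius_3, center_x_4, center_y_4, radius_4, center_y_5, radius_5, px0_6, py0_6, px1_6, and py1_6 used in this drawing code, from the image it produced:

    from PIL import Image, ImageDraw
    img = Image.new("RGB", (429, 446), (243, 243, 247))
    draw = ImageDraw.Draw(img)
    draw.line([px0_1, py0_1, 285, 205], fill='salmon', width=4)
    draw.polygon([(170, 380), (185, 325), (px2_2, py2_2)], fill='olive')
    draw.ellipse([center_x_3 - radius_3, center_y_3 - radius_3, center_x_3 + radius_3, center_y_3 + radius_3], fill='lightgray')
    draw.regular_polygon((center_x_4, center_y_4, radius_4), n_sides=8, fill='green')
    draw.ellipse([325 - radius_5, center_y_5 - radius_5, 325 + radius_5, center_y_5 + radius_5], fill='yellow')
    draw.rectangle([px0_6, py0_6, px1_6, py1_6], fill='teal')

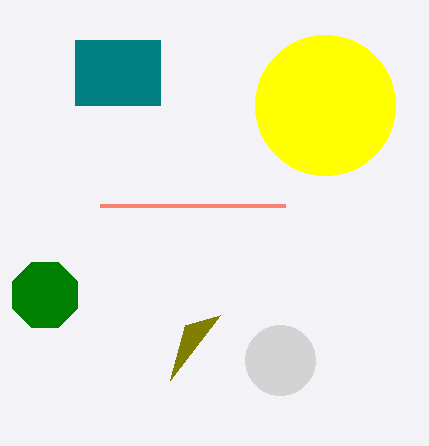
px0_1 = 100
py0_1 = 205
px2_2 = 220
py2_2 = 315
center_x_3 = 280
center_y_3 = 360
radius_3 = 35
center_x_4 = 45
center_y_4 = 295
radius_4 = 35
center_y_5 = 105
radius_5 = 70
px0_6 = 75
py0_6 = 40
px1_6 = 160
py1_6 = 105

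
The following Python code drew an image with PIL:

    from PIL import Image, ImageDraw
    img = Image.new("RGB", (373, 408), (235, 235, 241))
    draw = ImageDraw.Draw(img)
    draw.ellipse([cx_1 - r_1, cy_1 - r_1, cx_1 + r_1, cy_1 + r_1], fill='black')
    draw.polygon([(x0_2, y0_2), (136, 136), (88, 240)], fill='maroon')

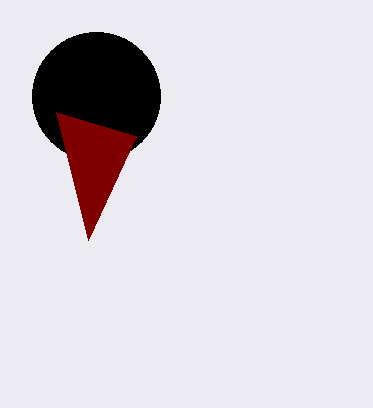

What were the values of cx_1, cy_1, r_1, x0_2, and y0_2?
cx_1 = 96
cy_1 = 96
r_1 = 64
x0_2 = 56
y0_2 = 112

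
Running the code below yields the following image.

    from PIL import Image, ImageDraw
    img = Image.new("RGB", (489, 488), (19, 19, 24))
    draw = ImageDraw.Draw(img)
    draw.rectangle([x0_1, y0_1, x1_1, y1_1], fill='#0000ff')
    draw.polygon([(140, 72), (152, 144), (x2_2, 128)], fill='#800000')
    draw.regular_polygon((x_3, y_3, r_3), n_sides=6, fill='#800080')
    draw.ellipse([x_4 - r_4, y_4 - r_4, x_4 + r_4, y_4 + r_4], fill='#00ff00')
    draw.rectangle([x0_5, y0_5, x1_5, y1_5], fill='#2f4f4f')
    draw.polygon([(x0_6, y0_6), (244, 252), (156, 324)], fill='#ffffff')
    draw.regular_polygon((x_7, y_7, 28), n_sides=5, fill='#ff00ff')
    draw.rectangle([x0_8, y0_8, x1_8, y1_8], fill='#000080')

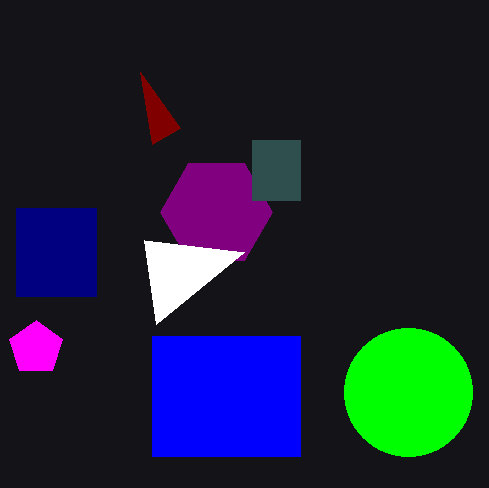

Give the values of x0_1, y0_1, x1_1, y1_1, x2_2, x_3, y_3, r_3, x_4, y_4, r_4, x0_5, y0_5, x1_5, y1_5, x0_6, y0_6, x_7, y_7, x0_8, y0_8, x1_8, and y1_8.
x0_1 = 152, y0_1 = 336, x1_1 = 300, y1_1 = 456, x2_2 = 180, x_3 = 216, y_3 = 212, r_3 = 56, x_4 = 408, y_4 = 392, r_4 = 64, x0_5 = 252, y0_5 = 140, x1_5 = 300, y1_5 = 200, x0_6 = 144, y0_6 = 240, x_7 = 36, y_7 = 348, x0_8 = 16, y0_8 = 208, x1_8 = 96, y1_8 = 296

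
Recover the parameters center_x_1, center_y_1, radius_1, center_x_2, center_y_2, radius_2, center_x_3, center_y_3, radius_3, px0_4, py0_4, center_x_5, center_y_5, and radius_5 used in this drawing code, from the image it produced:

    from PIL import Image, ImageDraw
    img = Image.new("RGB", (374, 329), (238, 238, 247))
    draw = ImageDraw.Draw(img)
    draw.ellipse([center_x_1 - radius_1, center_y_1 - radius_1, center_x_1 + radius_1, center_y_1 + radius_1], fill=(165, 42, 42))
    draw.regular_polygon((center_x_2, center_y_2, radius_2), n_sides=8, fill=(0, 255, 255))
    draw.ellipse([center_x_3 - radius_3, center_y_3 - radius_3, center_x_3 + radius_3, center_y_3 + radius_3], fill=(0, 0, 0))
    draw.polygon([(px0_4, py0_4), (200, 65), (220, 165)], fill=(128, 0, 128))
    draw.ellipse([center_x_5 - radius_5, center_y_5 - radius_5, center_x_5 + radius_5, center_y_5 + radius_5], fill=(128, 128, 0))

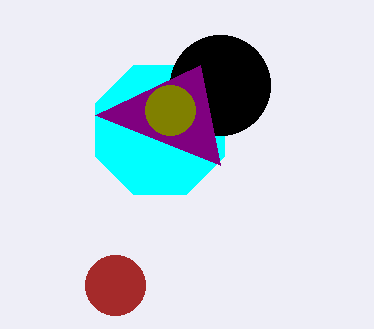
center_x_1 = 115
center_y_1 = 285
radius_1 = 30
center_x_2 = 160
center_y_2 = 130
radius_2 = 70
center_x_3 = 220
center_y_3 = 85
radius_3 = 50
px0_4 = 95
py0_4 = 115
center_x_5 = 170
center_y_5 = 110
radius_5 = 25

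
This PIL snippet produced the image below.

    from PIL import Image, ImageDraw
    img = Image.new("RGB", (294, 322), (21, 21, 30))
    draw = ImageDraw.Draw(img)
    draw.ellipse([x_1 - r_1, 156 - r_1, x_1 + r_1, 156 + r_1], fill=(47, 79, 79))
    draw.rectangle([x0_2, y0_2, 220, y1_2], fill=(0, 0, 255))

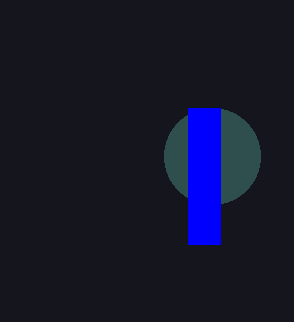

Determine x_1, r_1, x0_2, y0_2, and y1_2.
x_1 = 212
r_1 = 48
x0_2 = 188
y0_2 = 108
y1_2 = 244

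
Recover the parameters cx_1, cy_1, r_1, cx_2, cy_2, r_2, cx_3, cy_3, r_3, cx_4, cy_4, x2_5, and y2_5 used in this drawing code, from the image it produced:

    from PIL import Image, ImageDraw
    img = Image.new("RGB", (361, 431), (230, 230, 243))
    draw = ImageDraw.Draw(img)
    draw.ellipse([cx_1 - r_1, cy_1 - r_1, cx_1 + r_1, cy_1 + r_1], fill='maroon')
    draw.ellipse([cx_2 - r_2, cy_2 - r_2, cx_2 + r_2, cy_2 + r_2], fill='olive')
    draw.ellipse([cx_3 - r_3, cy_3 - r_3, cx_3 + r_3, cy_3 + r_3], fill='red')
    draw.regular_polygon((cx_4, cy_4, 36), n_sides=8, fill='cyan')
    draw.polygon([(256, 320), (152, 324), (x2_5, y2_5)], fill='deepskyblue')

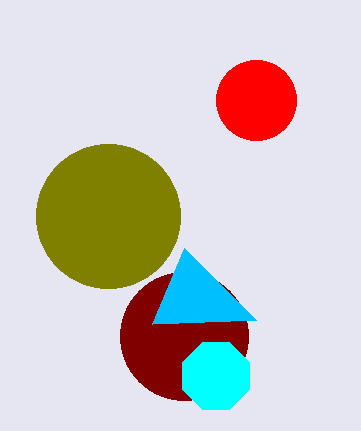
cx_1 = 184, cy_1 = 336, r_1 = 64, cx_2 = 108, cy_2 = 216, r_2 = 72, cx_3 = 256, cy_3 = 100, r_3 = 40, cx_4 = 216, cy_4 = 376, x2_5 = 184, y2_5 = 248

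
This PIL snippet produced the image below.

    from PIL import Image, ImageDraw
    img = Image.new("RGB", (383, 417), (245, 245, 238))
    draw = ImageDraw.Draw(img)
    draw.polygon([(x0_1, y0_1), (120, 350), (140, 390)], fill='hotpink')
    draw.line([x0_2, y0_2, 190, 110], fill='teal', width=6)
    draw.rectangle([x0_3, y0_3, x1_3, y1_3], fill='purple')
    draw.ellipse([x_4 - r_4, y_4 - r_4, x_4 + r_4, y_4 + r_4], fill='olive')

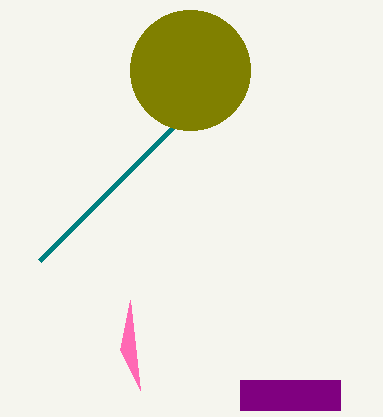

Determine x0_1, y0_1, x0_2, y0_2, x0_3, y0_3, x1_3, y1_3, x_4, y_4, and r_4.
x0_1 = 130, y0_1 = 300, x0_2 = 40, y0_2 = 260, x0_3 = 240, y0_3 = 380, x1_3 = 340, y1_3 = 410, x_4 = 190, y_4 = 70, r_4 = 60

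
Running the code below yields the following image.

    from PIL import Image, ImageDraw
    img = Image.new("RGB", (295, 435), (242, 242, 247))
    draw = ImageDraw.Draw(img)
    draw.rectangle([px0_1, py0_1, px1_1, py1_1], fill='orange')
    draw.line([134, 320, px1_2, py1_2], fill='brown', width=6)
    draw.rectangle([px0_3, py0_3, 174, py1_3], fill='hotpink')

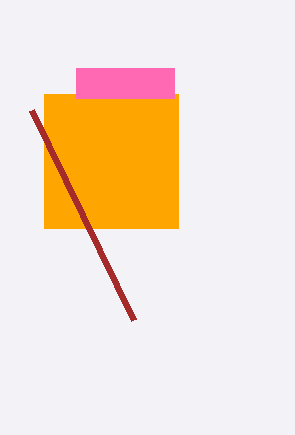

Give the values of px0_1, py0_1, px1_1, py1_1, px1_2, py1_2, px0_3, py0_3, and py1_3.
px0_1 = 44
py0_1 = 94
px1_1 = 178
py1_1 = 228
px1_2 = 32
py1_2 = 110
px0_3 = 76
py0_3 = 68
py1_3 = 98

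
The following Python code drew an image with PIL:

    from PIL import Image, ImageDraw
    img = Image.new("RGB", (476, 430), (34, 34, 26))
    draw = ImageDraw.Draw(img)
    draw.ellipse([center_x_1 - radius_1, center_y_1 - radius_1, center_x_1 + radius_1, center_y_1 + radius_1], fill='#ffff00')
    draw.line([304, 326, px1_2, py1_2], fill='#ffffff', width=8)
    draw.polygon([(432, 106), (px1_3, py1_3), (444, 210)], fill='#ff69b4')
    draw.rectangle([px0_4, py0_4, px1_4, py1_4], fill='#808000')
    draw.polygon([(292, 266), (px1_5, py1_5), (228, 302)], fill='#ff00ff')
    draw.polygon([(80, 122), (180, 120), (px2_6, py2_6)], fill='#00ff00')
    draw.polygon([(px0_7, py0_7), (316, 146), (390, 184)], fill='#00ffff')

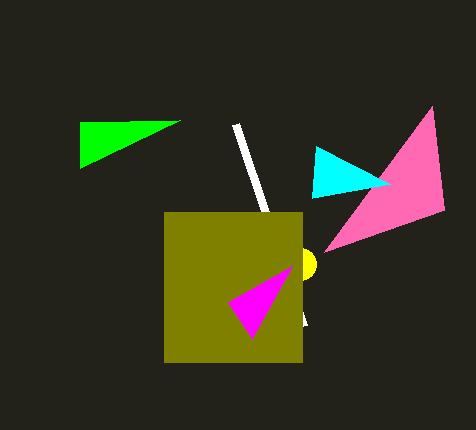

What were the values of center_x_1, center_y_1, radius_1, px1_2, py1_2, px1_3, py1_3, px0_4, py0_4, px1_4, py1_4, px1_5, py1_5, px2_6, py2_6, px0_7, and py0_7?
center_x_1 = 300, center_y_1 = 264, radius_1 = 16, px1_2 = 236, py1_2 = 124, px1_3 = 324, py1_3 = 252, px0_4 = 164, py0_4 = 212, px1_4 = 302, py1_4 = 362, px1_5 = 252, py1_5 = 338, px2_6 = 80, py2_6 = 168, px0_7 = 312, py0_7 = 198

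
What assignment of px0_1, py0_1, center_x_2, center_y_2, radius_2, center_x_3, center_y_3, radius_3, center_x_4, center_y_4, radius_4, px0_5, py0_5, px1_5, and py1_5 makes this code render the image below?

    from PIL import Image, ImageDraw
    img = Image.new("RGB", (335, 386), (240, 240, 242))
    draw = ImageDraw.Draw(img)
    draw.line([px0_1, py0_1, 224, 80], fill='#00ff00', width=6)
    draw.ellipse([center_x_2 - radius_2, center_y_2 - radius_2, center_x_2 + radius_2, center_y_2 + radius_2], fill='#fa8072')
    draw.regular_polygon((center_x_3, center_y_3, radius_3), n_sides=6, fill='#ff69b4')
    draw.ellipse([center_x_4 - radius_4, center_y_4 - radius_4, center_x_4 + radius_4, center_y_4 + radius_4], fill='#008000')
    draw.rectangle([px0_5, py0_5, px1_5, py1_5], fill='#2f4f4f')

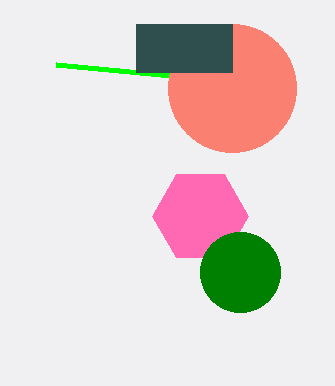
px0_1 = 56
py0_1 = 64
center_x_2 = 232
center_y_2 = 88
radius_2 = 64
center_x_3 = 200
center_y_3 = 216
radius_3 = 48
center_x_4 = 240
center_y_4 = 272
radius_4 = 40
px0_5 = 136
py0_5 = 24
px1_5 = 232
py1_5 = 72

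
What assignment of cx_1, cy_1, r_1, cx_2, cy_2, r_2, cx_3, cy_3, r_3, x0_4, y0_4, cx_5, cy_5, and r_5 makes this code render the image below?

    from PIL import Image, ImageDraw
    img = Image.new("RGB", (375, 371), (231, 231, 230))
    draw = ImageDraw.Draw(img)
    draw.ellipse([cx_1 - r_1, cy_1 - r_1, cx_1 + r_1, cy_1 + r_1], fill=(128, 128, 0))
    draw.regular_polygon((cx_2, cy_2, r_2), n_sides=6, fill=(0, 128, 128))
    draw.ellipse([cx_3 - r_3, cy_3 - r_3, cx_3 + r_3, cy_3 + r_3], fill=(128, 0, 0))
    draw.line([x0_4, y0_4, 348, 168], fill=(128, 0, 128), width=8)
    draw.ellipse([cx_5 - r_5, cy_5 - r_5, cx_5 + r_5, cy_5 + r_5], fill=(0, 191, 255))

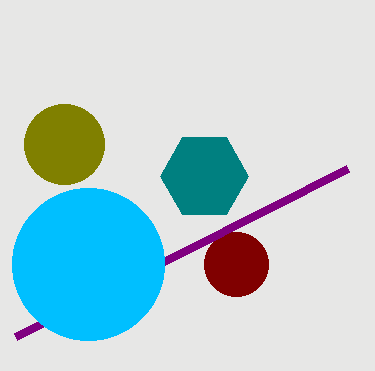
cx_1 = 64; cy_1 = 144; r_1 = 40; cx_2 = 204; cy_2 = 176; r_2 = 44; cx_3 = 236; cy_3 = 264; r_3 = 32; x0_4 = 16; y0_4 = 336; cx_5 = 88; cy_5 = 264; r_5 = 76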